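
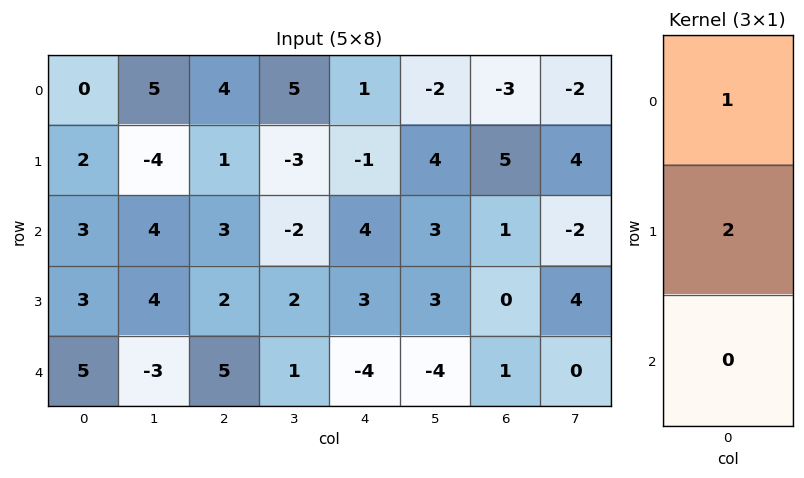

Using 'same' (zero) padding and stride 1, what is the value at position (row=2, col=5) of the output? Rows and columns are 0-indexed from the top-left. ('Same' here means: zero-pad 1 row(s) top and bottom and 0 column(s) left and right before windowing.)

The receptive field on the zero-padded input at this output position is [4 / 3 / 3]. Elementwise product with the kernel and sum: 4·1 + 3·2.

10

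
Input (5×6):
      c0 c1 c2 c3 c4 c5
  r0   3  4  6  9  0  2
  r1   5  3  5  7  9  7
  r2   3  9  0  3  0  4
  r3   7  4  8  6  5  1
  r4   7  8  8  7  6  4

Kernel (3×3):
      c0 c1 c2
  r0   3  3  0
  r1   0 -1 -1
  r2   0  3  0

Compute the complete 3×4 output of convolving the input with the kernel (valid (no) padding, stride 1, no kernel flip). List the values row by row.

40 18 38 11
27 45 51 59
48 37 19 21

Output[0,0]: The receptive field on the input at this output position is [3 4 6 / 5 3 5 / 3 9 0]. Elementwise product with the kernel and sum: 3·3 + 4·3 + 3·-1 + 5·-1 + 9·3.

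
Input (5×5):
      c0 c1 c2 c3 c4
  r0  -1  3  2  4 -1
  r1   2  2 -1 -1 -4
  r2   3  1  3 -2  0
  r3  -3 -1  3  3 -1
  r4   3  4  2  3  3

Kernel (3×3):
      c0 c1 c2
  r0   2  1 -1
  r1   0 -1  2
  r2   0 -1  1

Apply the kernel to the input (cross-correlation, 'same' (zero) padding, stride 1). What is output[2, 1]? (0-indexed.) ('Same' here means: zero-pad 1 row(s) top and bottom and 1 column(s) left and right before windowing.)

The receptive field on the zero-padded input at this output position is [2 2 -1 / 3 1 3 / -3 -1 3]. Elementwise product with the kernel and sum: 2·2 + 2·1 + -1·-1 + 1·-1 + 3·2 + -1·-1 + 3·1.

16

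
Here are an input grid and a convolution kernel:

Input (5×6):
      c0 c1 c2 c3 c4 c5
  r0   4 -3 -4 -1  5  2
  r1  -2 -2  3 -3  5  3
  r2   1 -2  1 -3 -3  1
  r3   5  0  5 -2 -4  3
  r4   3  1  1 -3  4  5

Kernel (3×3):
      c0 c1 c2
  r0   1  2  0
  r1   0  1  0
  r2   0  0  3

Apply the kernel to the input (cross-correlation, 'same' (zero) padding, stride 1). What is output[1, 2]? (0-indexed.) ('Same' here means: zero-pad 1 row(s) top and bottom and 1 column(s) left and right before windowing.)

-17

The receptive field on the zero-padded input at this output position is [-3 -4 -1 / -2 3 -3 / -2 1 -3]. Elementwise product with the kernel and sum: -3·1 + -4·2 + 3·1 + -3·3.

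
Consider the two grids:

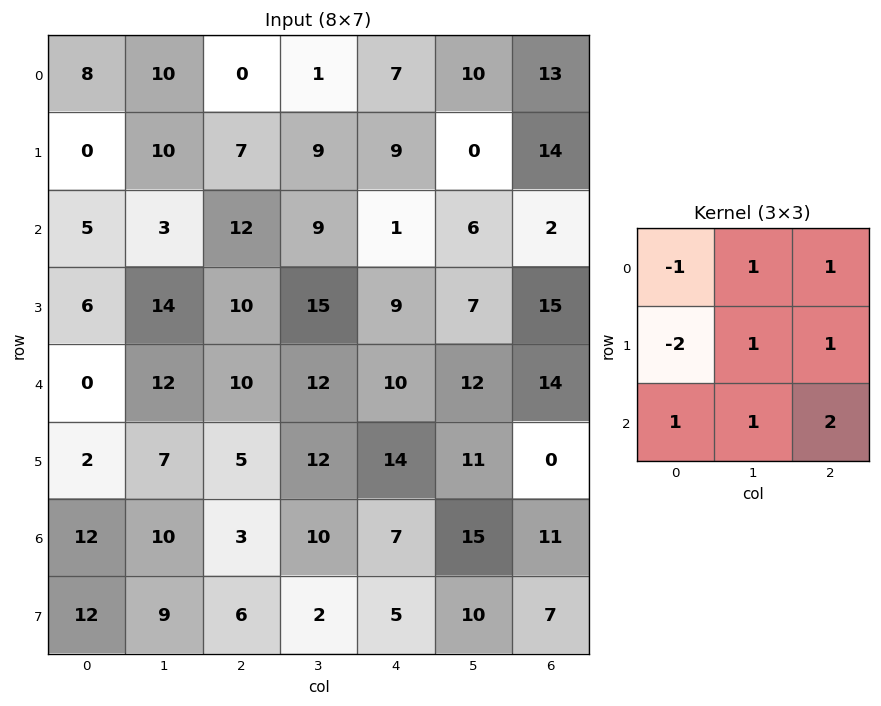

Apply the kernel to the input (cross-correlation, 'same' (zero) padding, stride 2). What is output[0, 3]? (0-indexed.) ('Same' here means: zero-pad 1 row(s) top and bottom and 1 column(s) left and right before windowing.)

The receptive field on the zero-padded input at this output position is [0 0 0 / 10 13 0 / 0 14 0]. Elementwise product with the kernel and sum: 0·-1 + 0·1 + 0·1 + 10·-2 + 13·1 + 0·1 + 0·1 + 14·1 + 0·2.

7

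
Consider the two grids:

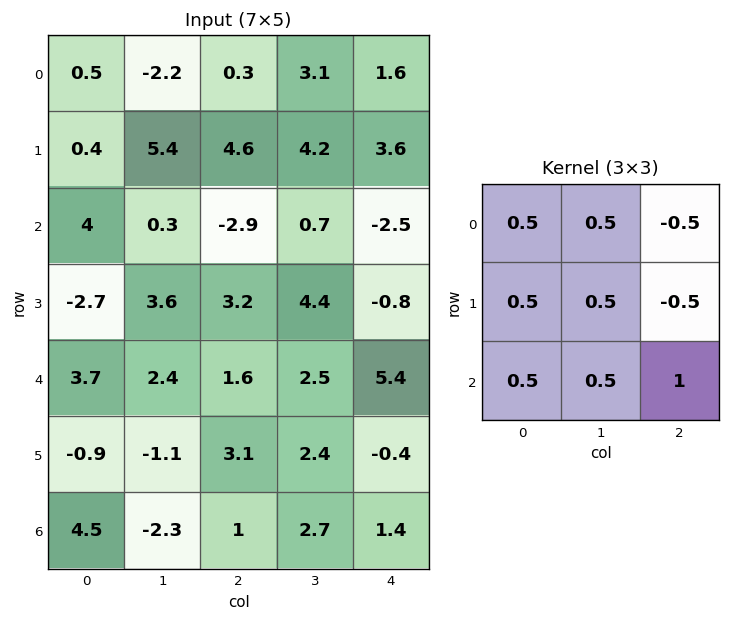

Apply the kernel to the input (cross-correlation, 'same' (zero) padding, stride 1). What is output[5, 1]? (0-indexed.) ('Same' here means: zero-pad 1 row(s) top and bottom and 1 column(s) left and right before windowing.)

The receptive field on the zero-padded input at this output position is [3.7 2.4 1.6 / -0.9 -1.1 3.1 / 4.5 -2.3 1]. Elementwise product with the kernel and sum: 3.7·0.5 + 2.4·0.5 + 1.6·-0.5 + -0.9·0.5 + -1.1·0.5 + 3.1·-0.5 + 4.5·0.5 + -2.3·0.5 + 1·1.

1.8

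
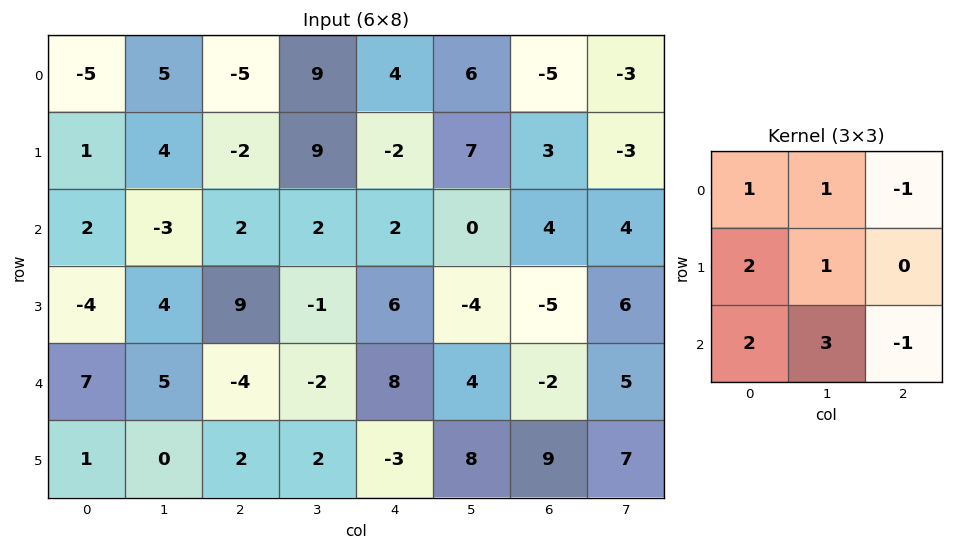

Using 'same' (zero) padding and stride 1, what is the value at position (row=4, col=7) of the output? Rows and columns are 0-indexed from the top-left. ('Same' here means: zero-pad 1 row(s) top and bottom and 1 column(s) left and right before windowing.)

The receptive field on the zero-padded input at this output position is [-5 6 0 / -2 5 0 / 9 7 0]. Elementwise product with the kernel and sum: -5·1 + 6·1 + 0·-1 + -2·2 + 5·1 + 9·2 + 7·3 + 0·-1.

41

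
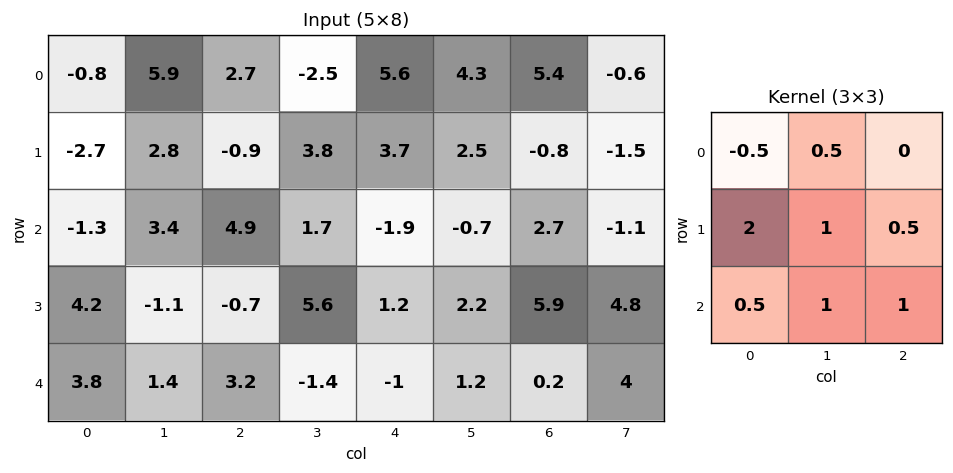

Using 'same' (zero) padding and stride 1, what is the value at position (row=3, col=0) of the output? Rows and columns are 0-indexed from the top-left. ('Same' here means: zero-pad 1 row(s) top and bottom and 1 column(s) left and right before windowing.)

8.2

The receptive field on the zero-padded input at this output position is [0 -1.3 3.4 / 0 4.2 -1.1 / 0 3.8 1.4]. Elementwise product with the kernel and sum: 0·-0.5 + -1.3·0.5 + 0·2 + 4.2·1 + -1.1·0.5 + 0·0.5 + 3.8·1 + 1.4·1.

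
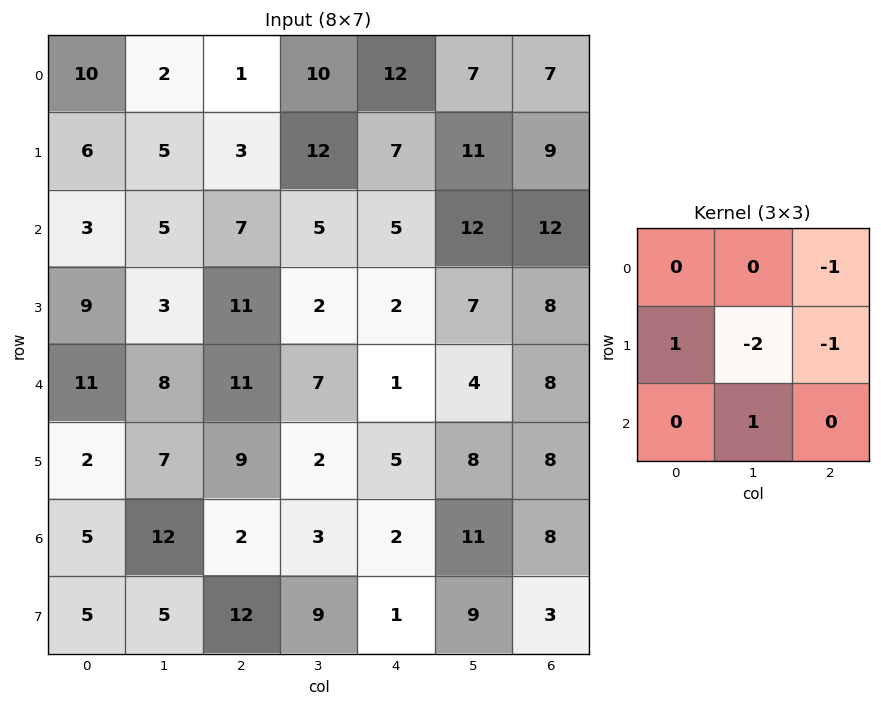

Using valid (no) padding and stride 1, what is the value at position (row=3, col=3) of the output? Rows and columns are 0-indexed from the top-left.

The receptive field on the input at this output position is [2 2 7 / 7 1 4 / 2 5 8]. Elementwise product with the kernel and sum: 7·-1 + 7·1 + 1·-2 + 4·-1 + 5·1.

-1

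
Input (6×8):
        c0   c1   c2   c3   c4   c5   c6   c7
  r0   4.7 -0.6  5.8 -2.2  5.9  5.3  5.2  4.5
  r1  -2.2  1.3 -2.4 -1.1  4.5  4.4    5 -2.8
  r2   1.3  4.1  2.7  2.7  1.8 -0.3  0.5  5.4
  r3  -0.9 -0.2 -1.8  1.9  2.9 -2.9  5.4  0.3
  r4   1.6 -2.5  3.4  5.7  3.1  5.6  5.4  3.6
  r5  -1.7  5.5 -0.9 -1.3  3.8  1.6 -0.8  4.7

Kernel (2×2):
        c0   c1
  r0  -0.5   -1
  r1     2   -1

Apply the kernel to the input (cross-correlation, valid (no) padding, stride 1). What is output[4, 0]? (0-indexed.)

The receptive field on the input at this output position is [1.6 -2.5 / -1.7 5.5]. Elementwise product with the kernel and sum: 1.6·-0.5 + -2.5·-1 + -1.7·2 + 5.5·-1.

-7.2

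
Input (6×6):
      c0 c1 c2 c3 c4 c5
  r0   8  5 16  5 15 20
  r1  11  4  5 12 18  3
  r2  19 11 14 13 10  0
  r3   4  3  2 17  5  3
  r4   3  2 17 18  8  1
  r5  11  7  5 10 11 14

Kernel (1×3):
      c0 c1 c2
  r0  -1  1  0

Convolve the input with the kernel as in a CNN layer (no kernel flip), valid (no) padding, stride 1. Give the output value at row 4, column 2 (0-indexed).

The receptive field on the input at this output position is [17 18 8]. Elementwise product with the kernel and sum: 17·-1 + 18·1.

1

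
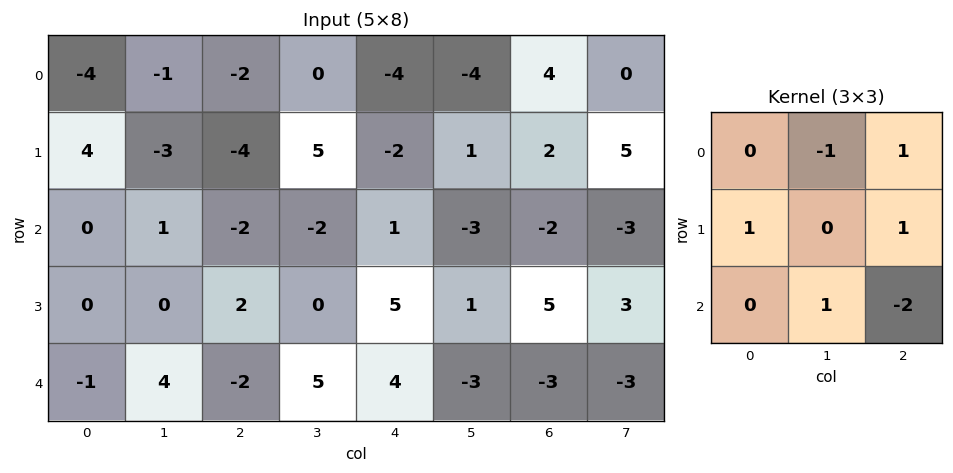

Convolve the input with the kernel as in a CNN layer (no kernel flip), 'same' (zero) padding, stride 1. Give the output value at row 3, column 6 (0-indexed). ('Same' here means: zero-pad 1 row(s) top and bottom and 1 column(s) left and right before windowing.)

The receptive field on the zero-padded input at this output position is [-3 -2 -3 / 1 5 3 / -3 -3 -3]. Elementwise product with the kernel and sum: -2·-1 + -3·1 + 1·1 + 3·1 + -3·1 + -3·-2.

6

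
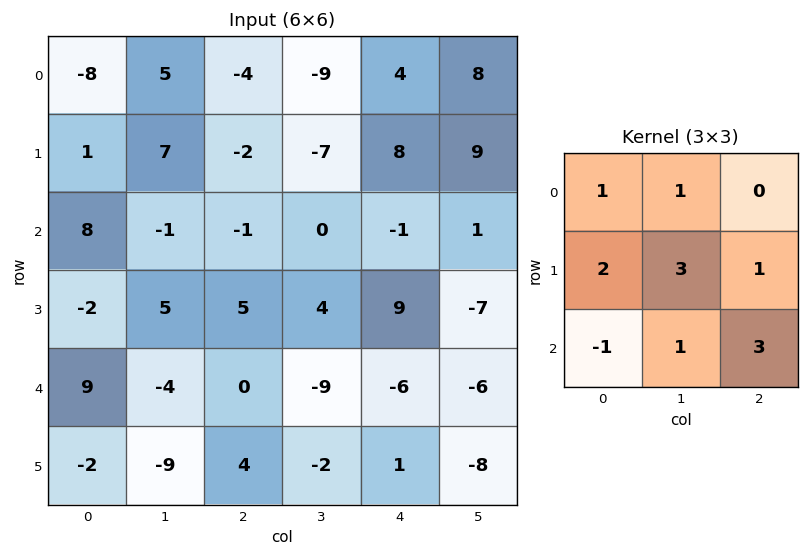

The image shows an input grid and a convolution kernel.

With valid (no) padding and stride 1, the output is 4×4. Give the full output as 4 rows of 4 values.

Output[0,0]: The receptive field on the input at this output position is [-8 5 -4 / 1 7 -2 / 8 -1 -1]. Elementwise product with the kernel and sum: -8·1 + 5·1 + 1·2 + 7·3 + -2·1 + 8·-1 + -1·1 + -1·3.

6 2 -32 16
42 12 14 -17
10 4 3 12
14 0 -27 -50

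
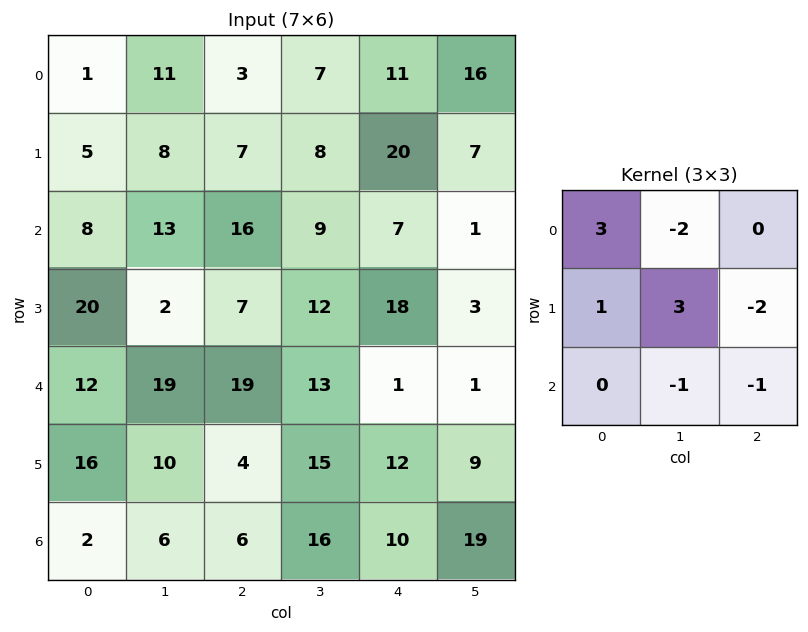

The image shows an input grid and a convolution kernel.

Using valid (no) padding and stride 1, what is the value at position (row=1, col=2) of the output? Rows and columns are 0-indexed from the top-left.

The receptive field on the input at this output position is [7 8 20 / 16 9 7 / 7 12 18]. Elementwise product with the kernel and sum: 7·3 + 8·-2 + 16·1 + 9·3 + 7·-2 + 12·-1 + 18·-1.

4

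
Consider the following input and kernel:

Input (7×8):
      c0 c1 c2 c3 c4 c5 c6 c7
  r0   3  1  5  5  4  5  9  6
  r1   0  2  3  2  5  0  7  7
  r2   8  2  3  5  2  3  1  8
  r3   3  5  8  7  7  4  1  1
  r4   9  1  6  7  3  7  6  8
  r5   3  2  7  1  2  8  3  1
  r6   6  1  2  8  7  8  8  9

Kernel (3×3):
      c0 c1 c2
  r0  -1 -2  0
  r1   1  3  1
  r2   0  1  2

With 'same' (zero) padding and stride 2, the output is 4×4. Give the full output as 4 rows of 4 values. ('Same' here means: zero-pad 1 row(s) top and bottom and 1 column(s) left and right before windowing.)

Output[0,0]: The receptive field on the zero-padded input at this output position is [0 0 0 / 0 3 1 / 0 0 2]. Elementwise product with the kernel and sum: 0·-1 + 0·-2 + 0·1 + 3·3 + 1·1 + 0·1 + 2·2.

14 28 27 59
39 30 17 3
29 14 20 32
13 -1 32 27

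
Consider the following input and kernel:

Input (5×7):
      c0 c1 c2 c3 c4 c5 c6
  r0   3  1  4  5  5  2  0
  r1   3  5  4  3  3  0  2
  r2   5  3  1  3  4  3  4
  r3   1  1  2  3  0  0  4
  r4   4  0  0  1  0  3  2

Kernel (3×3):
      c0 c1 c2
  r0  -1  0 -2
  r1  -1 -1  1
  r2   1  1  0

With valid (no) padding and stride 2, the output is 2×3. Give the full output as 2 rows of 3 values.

-7 -14 1
-3 -13 -5

Output[0,0]: The receptive field on the input at this output position is [3 1 4 / 3 5 4 / 5 3 1]. Elementwise product with the kernel and sum: 3·-1 + 4·-2 + 3·-1 + 5·-1 + 4·1 + 5·1 + 3·1.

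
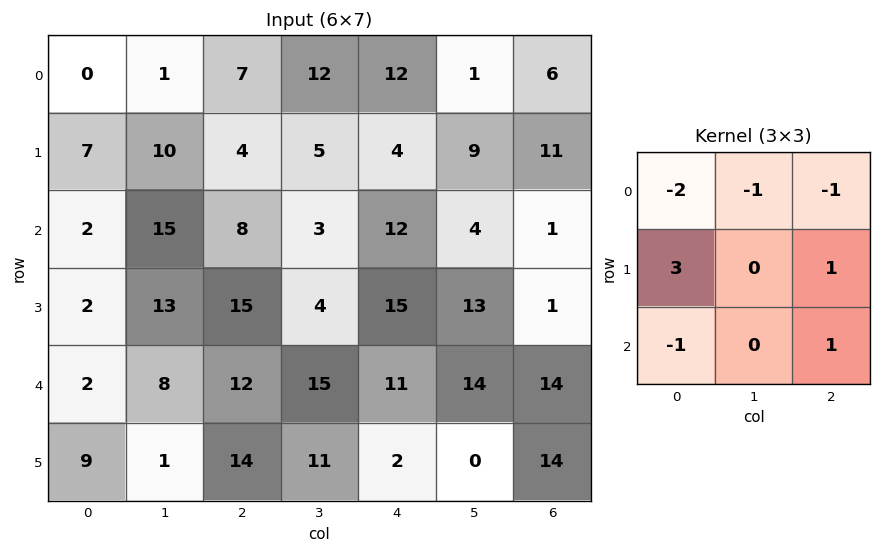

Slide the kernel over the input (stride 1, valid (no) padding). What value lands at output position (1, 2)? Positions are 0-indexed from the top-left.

19

The receptive field on the input at this output position is [4 5 4 / 8 3 12 / 15 4 15]. Elementwise product with the kernel and sum: 4·-2 + 5·-1 + 4·-1 + 8·3 + 12·1 + 15·-1 + 15·1.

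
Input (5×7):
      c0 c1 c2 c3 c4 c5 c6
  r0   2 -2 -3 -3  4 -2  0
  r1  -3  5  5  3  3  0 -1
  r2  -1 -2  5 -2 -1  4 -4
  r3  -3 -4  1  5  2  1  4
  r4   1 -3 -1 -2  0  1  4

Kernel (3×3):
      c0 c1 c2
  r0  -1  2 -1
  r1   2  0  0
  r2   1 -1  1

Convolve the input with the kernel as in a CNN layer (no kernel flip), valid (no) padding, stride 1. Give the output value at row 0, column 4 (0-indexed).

The receptive field on the input at this output position is [4 -2 0 / 3 0 -1 / -1 4 -4]. Elementwise product with the kernel and sum: 4·-1 + -2·2 + 0·-1 + 3·2 + -1·1 + 4·-1 + -4·1.

-11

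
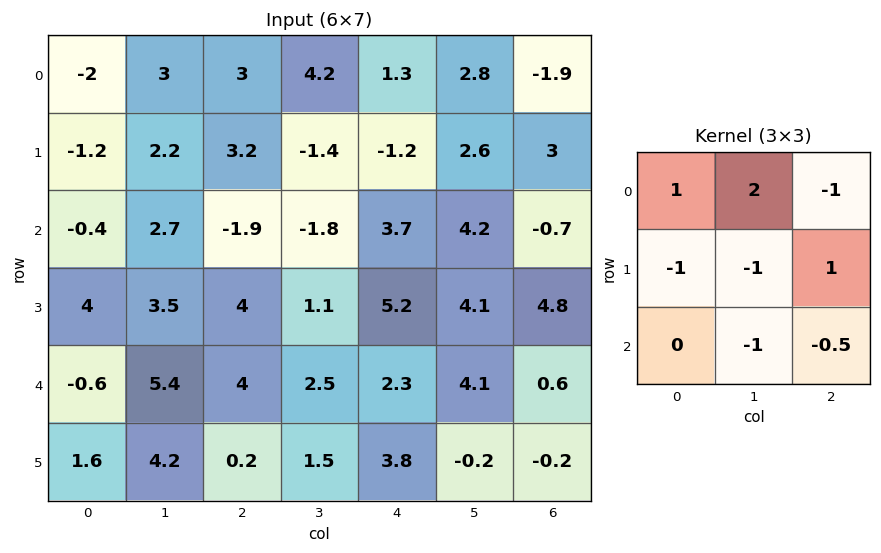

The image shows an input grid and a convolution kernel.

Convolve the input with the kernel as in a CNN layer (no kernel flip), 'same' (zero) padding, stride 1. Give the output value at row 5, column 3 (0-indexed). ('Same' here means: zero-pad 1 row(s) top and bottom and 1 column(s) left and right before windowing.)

8.8

The receptive field on the zero-padded input at this output position is [4 2.5 2.3 / 0.2 1.5 3.8 / 0 0 0]. Elementwise product with the kernel and sum: 4·1 + 2.5·2 + 2.3·-1 + 0.2·-1 + 1.5·-1 + 3.8·1 + 0·-1 + 0·-0.5.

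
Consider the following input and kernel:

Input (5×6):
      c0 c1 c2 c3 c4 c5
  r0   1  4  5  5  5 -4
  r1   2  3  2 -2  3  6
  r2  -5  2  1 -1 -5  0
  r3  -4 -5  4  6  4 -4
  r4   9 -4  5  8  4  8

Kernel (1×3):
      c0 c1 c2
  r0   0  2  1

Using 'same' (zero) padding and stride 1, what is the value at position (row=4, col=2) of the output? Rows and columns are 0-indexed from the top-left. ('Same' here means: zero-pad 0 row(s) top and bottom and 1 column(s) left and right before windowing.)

18

The receptive field on the zero-padded input at this output position is [-4 5 8]. Elementwise product with the kernel and sum: 5·2 + 8·1.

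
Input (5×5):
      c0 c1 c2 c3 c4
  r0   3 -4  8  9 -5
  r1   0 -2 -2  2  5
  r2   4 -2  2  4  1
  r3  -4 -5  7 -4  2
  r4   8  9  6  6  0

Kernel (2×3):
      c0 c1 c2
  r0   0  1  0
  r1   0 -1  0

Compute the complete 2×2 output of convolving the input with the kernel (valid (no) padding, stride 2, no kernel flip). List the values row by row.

-2 7
3 8

Output[0,0]: The receptive field on the input at this output position is [3 -4 8 / 0 -2 -2]. Elementwise product with the kernel and sum: -4·1 + -2·-1.
Output[0,1]: The receptive field on the input at this output position is [8 9 -5 / -2 2 5]. Elementwise product with the kernel and sum: 9·1 + 2·-1.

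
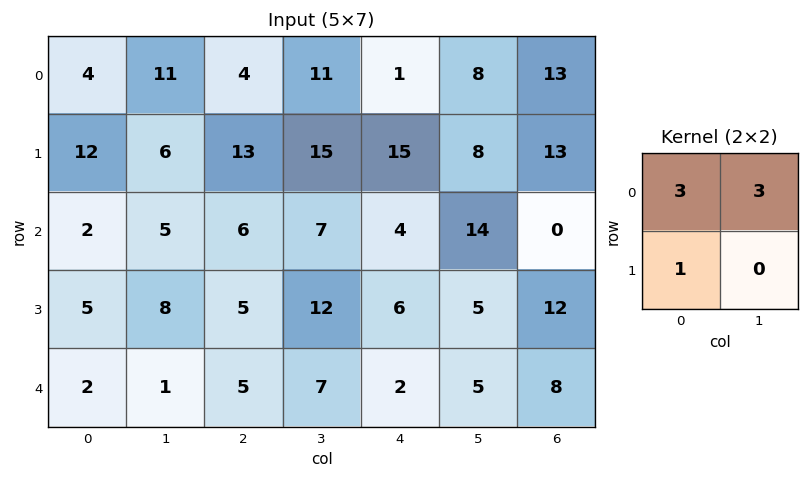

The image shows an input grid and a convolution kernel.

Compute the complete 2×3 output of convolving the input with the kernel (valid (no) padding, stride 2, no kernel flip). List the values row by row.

57 58 42
26 44 60

Output[0,0]: The receptive field on the input at this output position is [4 11 / 12 6]. Elementwise product with the kernel and sum: 4·3 + 11·3 + 12·1.
Output[0,1]: The receptive field on the input at this output position is [4 11 / 13 15]. Elementwise product with the kernel and sum: 4·3 + 11·3 + 13·1.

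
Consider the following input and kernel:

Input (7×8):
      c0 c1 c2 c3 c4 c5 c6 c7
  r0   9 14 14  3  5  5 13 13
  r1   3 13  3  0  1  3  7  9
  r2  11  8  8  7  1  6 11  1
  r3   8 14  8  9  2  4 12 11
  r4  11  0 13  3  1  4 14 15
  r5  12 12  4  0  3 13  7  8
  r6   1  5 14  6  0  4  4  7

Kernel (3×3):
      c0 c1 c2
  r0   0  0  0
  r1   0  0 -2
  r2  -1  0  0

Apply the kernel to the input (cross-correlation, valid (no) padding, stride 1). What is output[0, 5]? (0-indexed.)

-24

The receptive field on the input at this output position is [5 13 13 / 3 7 9 / 6 11 1]. Elementwise product with the kernel and sum: 9·-2 + 6·-1.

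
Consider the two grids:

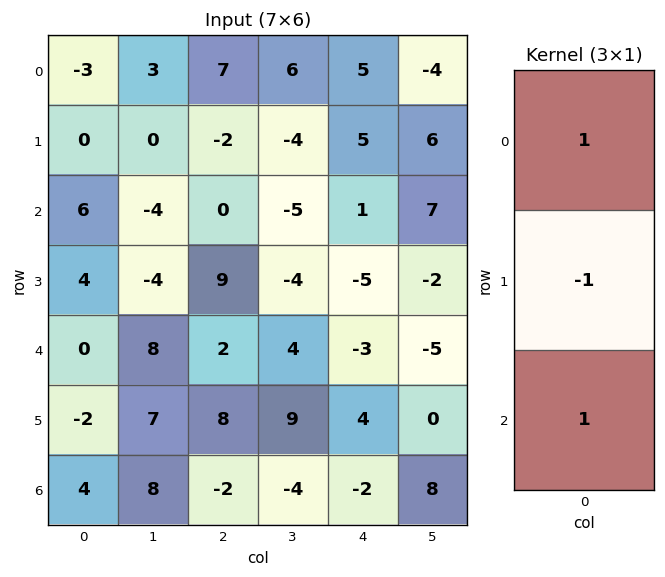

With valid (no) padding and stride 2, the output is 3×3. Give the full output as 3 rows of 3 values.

Output[0,0]: The receptive field on the input at this output position is [-3 / 0 / 6]. Elementwise product with the kernel and sum: -3·1 + 0·-1 + 6·1.
Output[0,1]: The receptive field on the input at this output position is [7 / -2 / 0]. Elementwise product with the kernel and sum: 7·1 + -2·-1 + 0·1.

3 9 1
2 -7 3
6 -8 -9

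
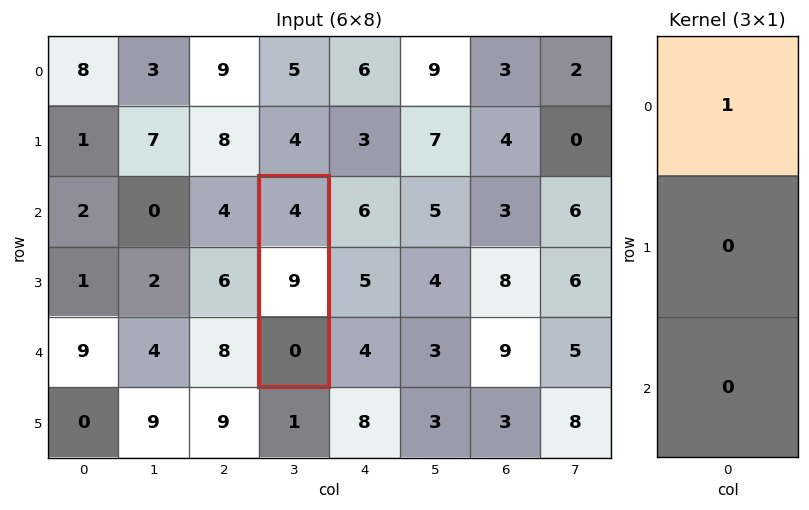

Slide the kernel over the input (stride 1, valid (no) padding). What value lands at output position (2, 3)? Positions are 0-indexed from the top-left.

The receptive field on the input at this output position is [4 / 9 / 0]. Elementwise product with the kernel and sum: 4·1.

4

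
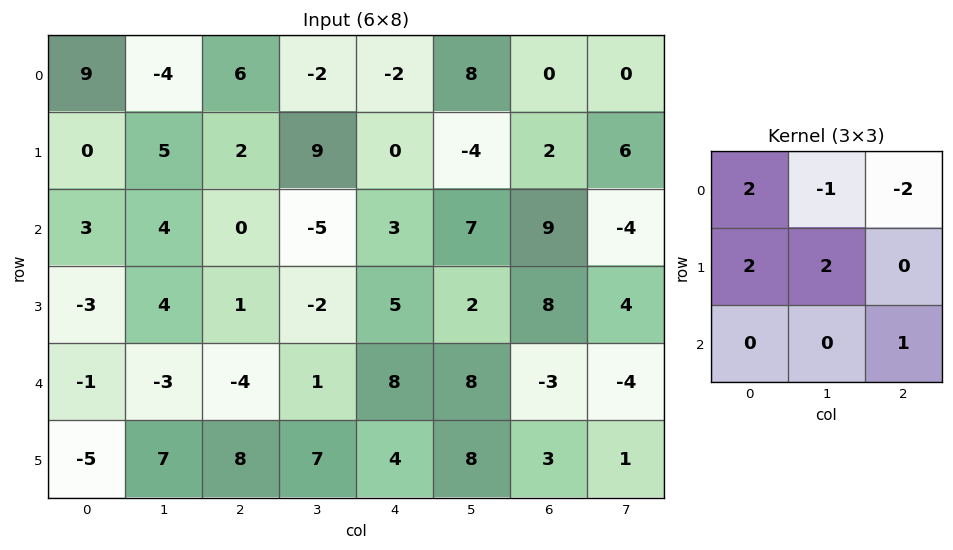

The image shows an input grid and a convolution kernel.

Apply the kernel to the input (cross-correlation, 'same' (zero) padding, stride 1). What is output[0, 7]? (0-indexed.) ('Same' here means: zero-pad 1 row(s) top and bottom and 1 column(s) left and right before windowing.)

The receptive field on the zero-padded input at this output position is [0 0 0 / 0 0 0 / 2 6 0]. Elementwise product with the kernel and sum: 0·2 + 0·-1 + 0·-2 + 0·2 + 0·2 + 0·1.

0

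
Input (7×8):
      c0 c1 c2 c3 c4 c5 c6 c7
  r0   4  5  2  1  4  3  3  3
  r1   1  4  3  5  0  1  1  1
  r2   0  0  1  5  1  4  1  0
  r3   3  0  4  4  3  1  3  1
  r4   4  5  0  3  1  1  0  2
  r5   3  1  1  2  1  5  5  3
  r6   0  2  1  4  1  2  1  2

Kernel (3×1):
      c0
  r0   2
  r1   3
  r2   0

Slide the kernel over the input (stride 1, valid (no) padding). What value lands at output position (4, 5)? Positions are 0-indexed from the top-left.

17

The receptive field on the input at this output position is [1 / 5 / 2]. Elementwise product with the kernel and sum: 1·2 + 5·3.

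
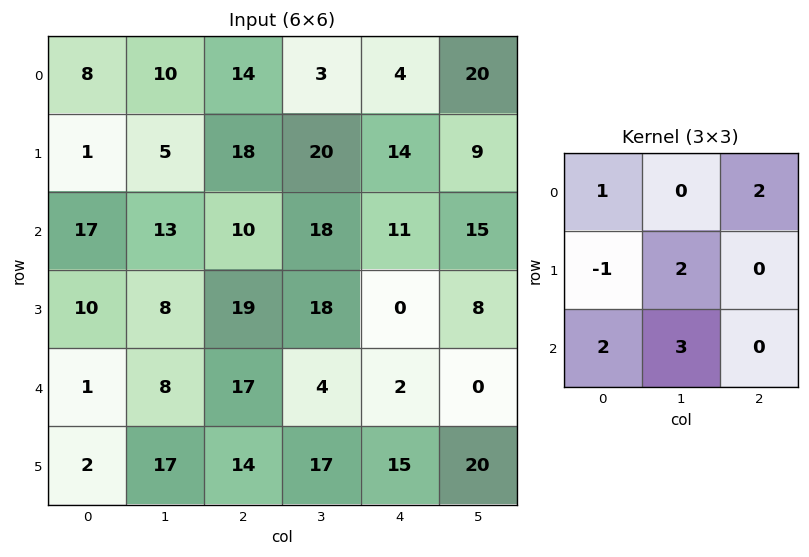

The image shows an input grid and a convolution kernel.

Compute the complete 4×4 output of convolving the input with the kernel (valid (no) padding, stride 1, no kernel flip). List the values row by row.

118 103 118 120
90 125 164 78
69 146 95 44
118 146 89 113

Output[0,0]: The receptive field on the input at this output position is [8 10 14 / 1 5 18 / 17 13 10]. Elementwise product with the kernel and sum: 8·1 + 14·2 + 1·-1 + 5·2 + 17·2 + 13·3.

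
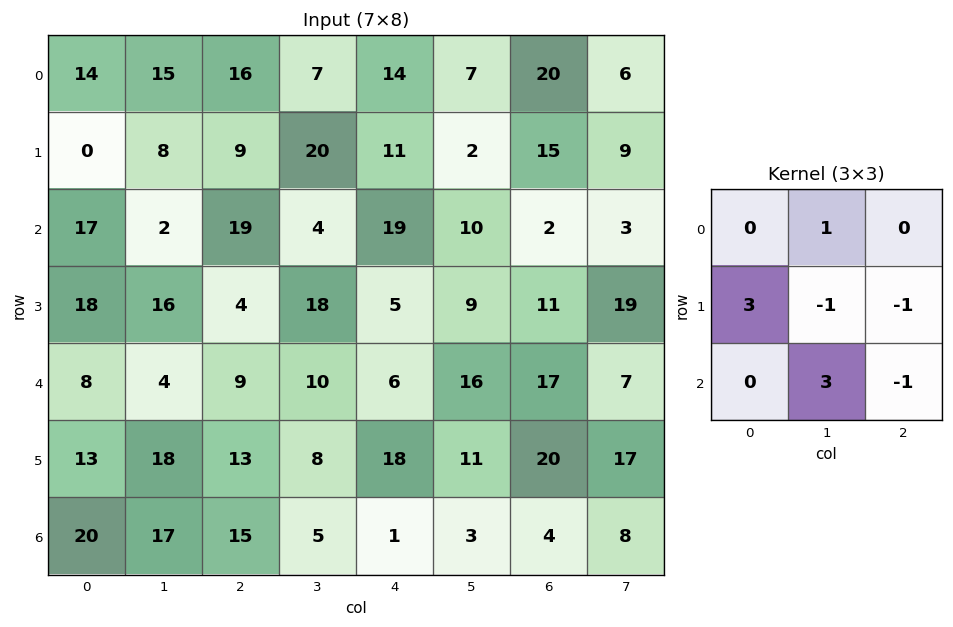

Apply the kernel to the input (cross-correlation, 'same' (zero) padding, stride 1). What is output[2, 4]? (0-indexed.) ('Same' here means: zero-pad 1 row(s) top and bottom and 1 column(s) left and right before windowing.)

0

The receptive field on the zero-padded input at this output position is [20 11 2 / 4 19 10 / 18 5 9]. Elementwise product with the kernel and sum: 11·1 + 4·3 + 19·-1 + 10·-1 + 5·3 + 9·-1.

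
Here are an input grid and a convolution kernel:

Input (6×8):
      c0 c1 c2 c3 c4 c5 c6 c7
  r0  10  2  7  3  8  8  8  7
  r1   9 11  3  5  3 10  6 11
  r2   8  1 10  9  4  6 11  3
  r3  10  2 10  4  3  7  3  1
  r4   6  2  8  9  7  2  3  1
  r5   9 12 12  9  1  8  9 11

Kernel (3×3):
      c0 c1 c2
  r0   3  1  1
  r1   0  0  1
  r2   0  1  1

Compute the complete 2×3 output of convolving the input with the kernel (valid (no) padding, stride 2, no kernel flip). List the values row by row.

53 48 63
55 62 37

Output[0,0]: The receptive field on the input at this output position is [10 2 7 / 9 11 3 / 8 1 10]. Elementwise product with the kernel and sum: 10·3 + 2·1 + 7·1 + 3·1 + 1·1 + 10·1.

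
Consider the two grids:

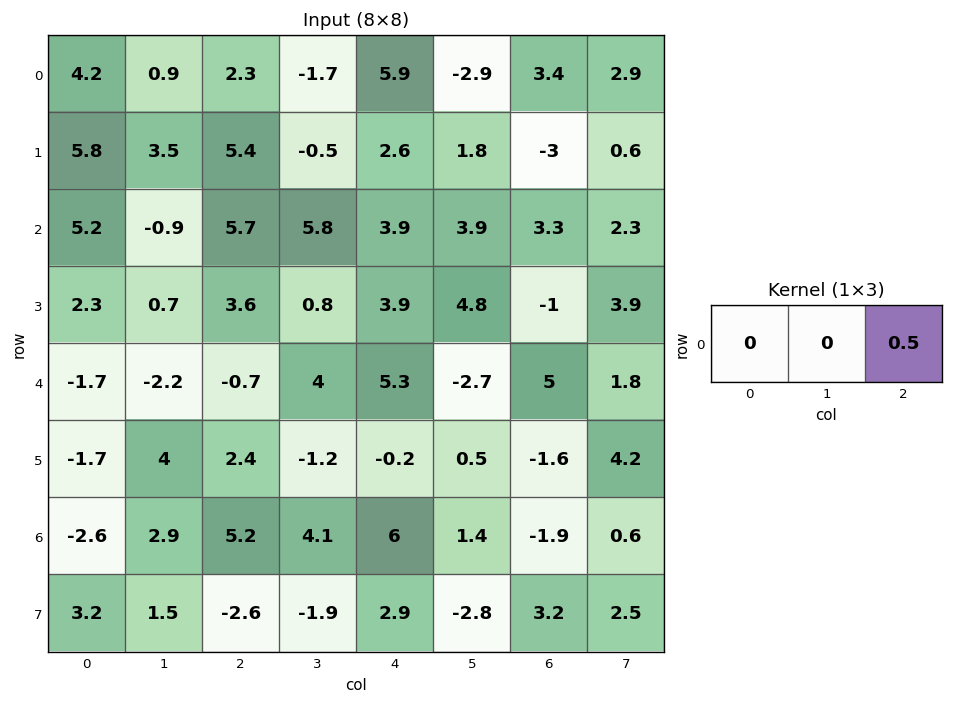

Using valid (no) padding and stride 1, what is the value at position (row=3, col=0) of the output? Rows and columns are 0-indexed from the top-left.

The receptive field on the input at this output position is [2.3 0.7 3.6]. Elementwise product with the kernel and sum: 3.6·0.5.

1.8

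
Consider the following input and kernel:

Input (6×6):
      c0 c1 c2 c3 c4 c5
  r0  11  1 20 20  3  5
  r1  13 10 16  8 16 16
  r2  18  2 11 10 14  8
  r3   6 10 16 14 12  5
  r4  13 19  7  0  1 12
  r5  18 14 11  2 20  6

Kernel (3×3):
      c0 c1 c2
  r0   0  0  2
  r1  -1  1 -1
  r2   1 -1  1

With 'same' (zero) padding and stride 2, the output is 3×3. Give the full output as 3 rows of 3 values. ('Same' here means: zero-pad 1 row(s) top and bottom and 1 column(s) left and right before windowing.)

Output[0,0]: The receptive field on the zero-padded input at this output position is [0 0 0 / 0 11 1 / 0 13 10]. Elementwise product with the kernel and sum: 0·2 + 0·-1 + 11·1 + 1·-1 + 0·1 + 13·-1 + 10·1.

7 1 -14
40 23 35
10 21 -13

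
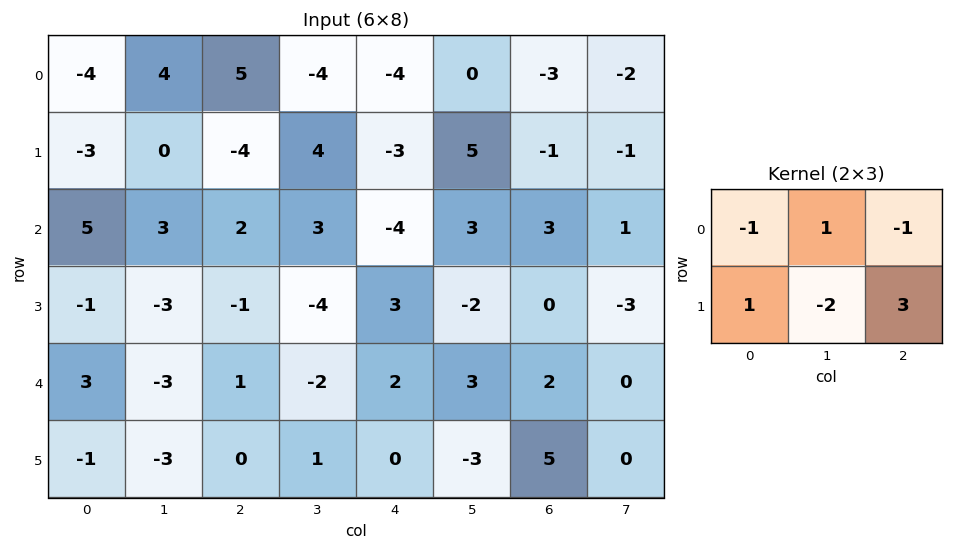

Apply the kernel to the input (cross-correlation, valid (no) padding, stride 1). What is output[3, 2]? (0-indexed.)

5

The receptive field on the input at this output position is [-1 -4 3 / 1 -2 2]. Elementwise product with the kernel and sum: -1·-1 + -4·1 + 3·-1 + 1·1 + -2·-2 + 2·3.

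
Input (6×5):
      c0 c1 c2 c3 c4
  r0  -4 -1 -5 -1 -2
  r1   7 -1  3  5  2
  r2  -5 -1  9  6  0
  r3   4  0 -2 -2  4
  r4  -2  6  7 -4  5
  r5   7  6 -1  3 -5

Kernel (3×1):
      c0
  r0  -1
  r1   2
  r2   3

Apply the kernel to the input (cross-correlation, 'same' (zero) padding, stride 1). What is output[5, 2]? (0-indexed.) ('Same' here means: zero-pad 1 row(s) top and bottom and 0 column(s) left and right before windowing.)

-9

The receptive field on the zero-padded input at this output position is [7 / -1 / 0]. Elementwise product with the kernel and sum: 7·-1 + -1·2 + 0·3.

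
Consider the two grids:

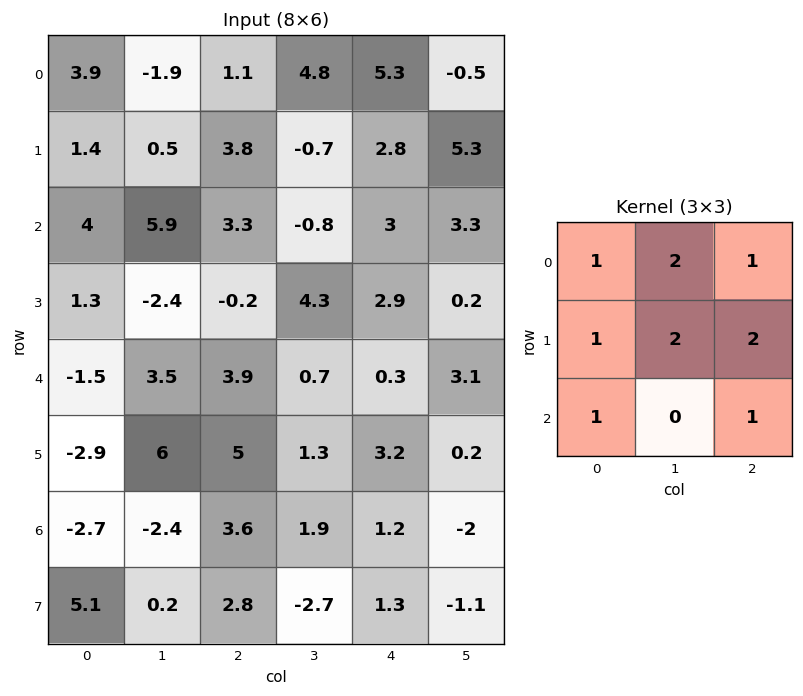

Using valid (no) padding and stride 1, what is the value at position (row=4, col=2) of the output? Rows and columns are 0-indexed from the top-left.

The receptive field on the input at this output position is [3.9 0.7 0.3 / 5 1.3 3.2 / 3.6 1.9 1.2]. Elementwise product with the kernel and sum: 3.9·1 + 0.7·2 + 0.3·1 + 5·1 + 1.3·2 + 3.2·2 + 3.6·1 + 1.2·1.

24.4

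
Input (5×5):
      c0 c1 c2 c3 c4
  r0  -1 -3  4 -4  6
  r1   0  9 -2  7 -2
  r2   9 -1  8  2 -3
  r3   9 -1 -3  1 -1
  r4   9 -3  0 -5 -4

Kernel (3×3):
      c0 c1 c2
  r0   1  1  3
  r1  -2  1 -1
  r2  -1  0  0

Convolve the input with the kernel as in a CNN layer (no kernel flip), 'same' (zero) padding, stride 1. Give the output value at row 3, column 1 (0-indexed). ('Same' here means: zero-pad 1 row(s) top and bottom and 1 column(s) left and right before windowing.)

7

The receptive field on the zero-padded input at this output position is [9 -1 8 / 9 -1 -3 / 9 -3 0]. Elementwise product with the kernel and sum: 9·1 + -1·1 + 8·3 + 9·-2 + -1·1 + -3·-1 + 9·-1.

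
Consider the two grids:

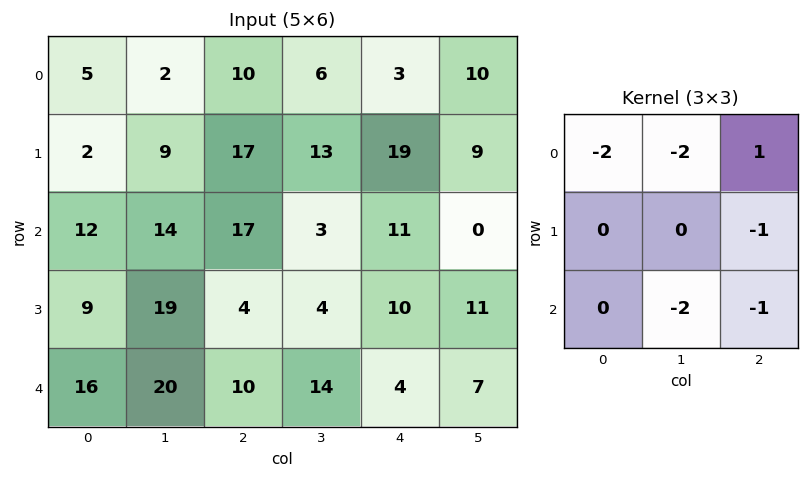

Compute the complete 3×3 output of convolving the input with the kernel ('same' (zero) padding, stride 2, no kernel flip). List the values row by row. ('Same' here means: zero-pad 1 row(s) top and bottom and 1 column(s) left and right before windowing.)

Output[0,0]: The receptive field on the zero-padded input at this output position is [0 0 0 / 0 5 2 / 0 2 9]. Elementwise product with the kernel and sum: 0·-2 + 0·-2 + 0·1 + 2·-1 + 2·-2 + 9·-1.
Output[0,1]: The receptive field on the zero-padded input at this output position is [0 0 0 / 2 10 6 / 9 17 13]. Elementwise product with the kernel and sum: 0·-2 + 0·-2 + 0·1 + 6·-1 + 17·-2 + 13·-1.

-15 -53 -57
-46 -54 -86
-19 -56 -24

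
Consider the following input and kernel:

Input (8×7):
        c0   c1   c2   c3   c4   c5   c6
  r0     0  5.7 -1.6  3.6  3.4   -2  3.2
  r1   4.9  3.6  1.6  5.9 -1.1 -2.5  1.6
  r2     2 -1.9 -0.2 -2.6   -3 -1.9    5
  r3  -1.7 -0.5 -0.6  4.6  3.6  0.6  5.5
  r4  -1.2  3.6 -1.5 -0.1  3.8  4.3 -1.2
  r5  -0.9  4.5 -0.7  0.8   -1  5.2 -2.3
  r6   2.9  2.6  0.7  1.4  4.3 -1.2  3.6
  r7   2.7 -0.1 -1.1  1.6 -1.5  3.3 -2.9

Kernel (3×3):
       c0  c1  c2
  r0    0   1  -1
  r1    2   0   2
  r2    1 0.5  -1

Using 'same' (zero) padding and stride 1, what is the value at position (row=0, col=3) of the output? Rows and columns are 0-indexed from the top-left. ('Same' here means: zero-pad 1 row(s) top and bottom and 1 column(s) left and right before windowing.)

9.25

The receptive field on the zero-padded input at this output position is [0 0 0 / -1.6 3.6 3.4 / 1.6 5.9 -1.1]. Elementwise product with the kernel and sum: 0·1 + 0·-1 + -1.6·2 + 3.4·2 + 1.6·1 + 5.9·0.5 + -1.1·-1.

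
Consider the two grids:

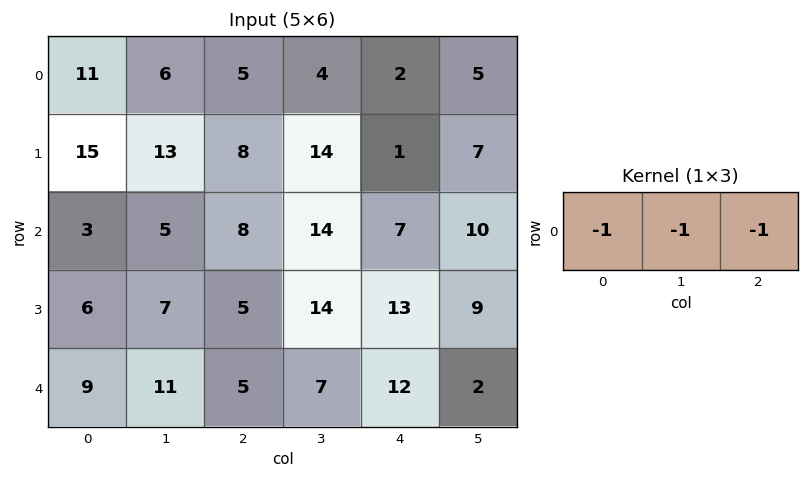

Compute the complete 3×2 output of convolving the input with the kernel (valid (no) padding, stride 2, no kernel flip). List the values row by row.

Output[0,0]: The receptive field on the input at this output position is [11 6 5]. Elementwise product with the kernel and sum: 11·-1 + 6·-1 + 5·-1.

-22 -11
-16 -29
-25 -24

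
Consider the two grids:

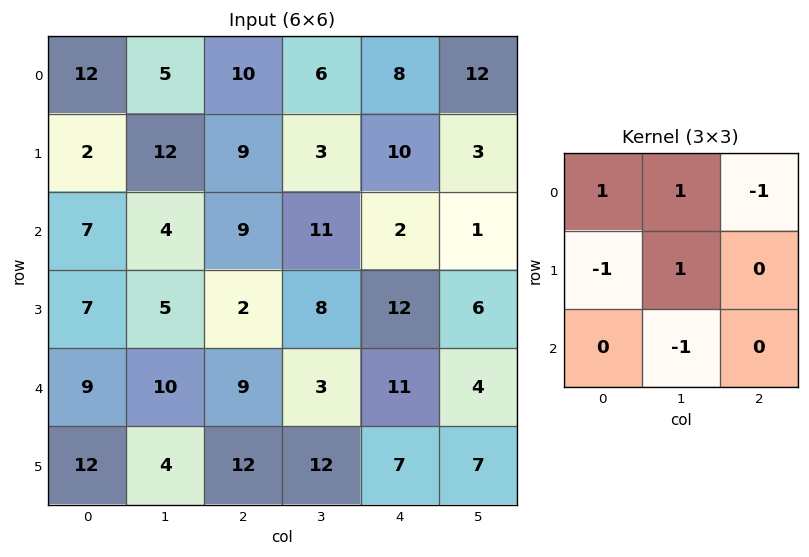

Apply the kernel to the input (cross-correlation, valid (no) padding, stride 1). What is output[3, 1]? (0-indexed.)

-14

The receptive field on the input at this output position is [5 2 8 / 10 9 3 / 4 12 12]. Elementwise product with the kernel and sum: 5·1 + 2·1 + 8·-1 + 10·-1 + 9·1 + 12·-1.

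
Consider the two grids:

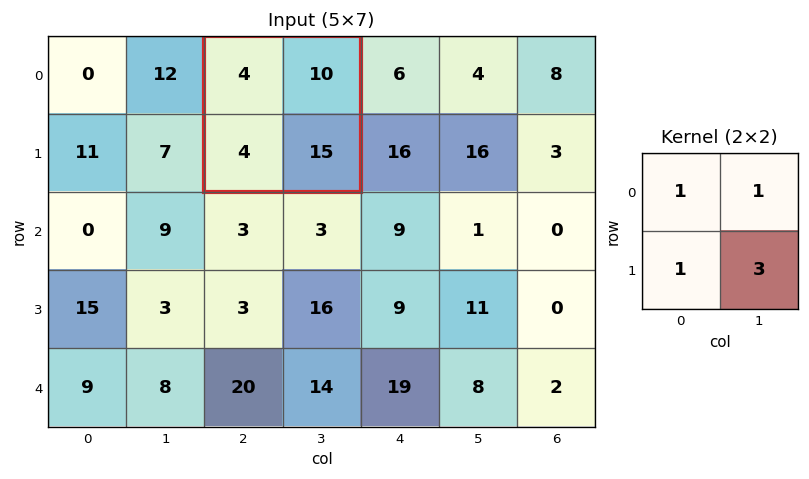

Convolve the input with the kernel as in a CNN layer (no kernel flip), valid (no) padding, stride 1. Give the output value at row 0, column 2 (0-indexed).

63

The receptive field on the input at this output position is [4 10 / 4 15]. Elementwise product with the kernel and sum: 4·1 + 10·1 + 4·1 + 15·3.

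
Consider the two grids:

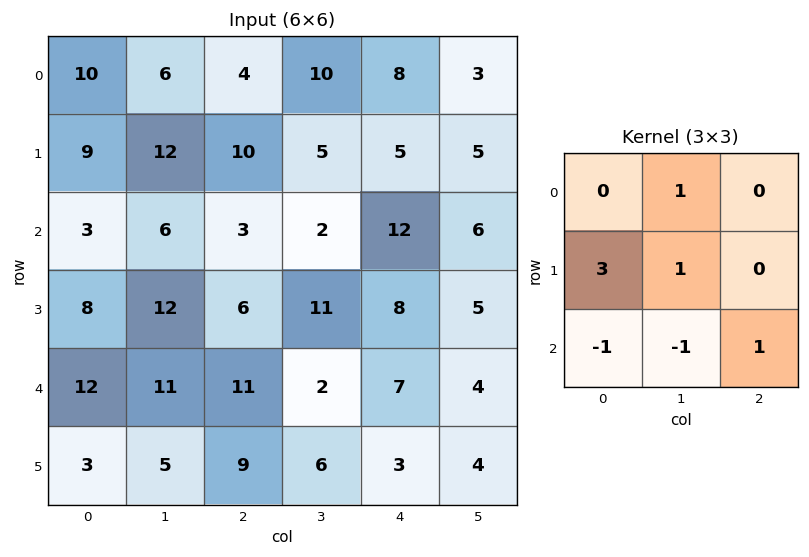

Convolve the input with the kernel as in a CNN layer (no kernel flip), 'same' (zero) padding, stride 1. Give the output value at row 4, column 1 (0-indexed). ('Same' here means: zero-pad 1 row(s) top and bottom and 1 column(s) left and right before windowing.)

The receptive field on the zero-padded input at this output position is [8 12 6 / 12 11 11 / 3 5 9]. Elementwise product with the kernel and sum: 12·1 + 12·3 + 11·1 + 3·-1 + 5·-1 + 9·1.

60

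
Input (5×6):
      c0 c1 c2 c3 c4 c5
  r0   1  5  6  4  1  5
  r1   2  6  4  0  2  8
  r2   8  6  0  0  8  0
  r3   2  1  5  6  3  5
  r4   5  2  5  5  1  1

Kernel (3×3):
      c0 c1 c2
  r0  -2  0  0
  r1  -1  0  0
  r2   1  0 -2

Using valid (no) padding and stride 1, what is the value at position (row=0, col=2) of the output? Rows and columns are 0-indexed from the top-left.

The receptive field on the input at this output position is [6 4 1 / 4 0 2 / 0 0 8]. Elementwise product with the kernel and sum: 6·-2 + 4·-1 + 0·1 + 8·-2.

-32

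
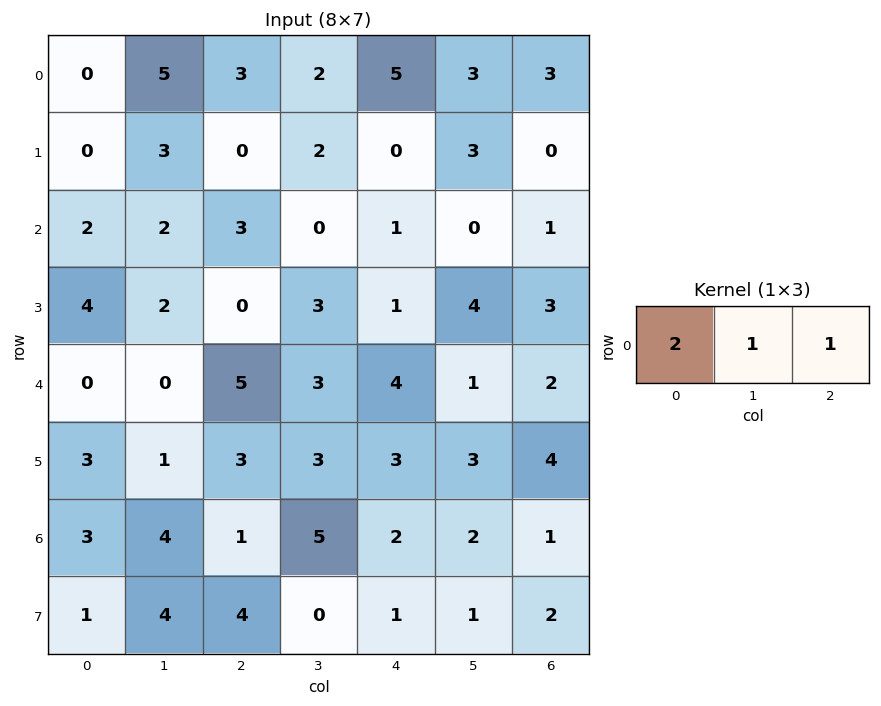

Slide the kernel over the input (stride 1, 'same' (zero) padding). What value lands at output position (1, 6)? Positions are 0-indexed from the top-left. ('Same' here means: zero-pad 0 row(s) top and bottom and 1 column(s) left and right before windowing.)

The receptive field on the zero-padded input at this output position is [3 0 0]. Elementwise product with the kernel and sum: 3·2 + 0·1 + 0·1.

6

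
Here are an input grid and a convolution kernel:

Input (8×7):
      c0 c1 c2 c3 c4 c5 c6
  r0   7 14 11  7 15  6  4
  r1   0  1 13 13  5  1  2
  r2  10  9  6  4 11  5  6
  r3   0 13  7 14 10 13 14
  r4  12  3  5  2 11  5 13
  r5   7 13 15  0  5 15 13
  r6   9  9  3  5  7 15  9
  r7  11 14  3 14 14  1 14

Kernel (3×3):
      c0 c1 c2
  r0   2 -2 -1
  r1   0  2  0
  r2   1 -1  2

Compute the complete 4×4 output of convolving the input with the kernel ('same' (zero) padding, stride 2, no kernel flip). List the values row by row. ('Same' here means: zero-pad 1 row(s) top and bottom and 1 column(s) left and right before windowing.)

Output[0,0]: The receptive field on the zero-padded input at this output position is [0 0 0 / 0 7 14 / 0 0 1]. Elementwise product with the kernel and sum: 0·2 + 0·-2 + 0·-1 + 7·2 + 0·1 + 0·-1 + 1·2.

16 36 40 7
45 9 67 9
30 6 42 26
8 41 -9 9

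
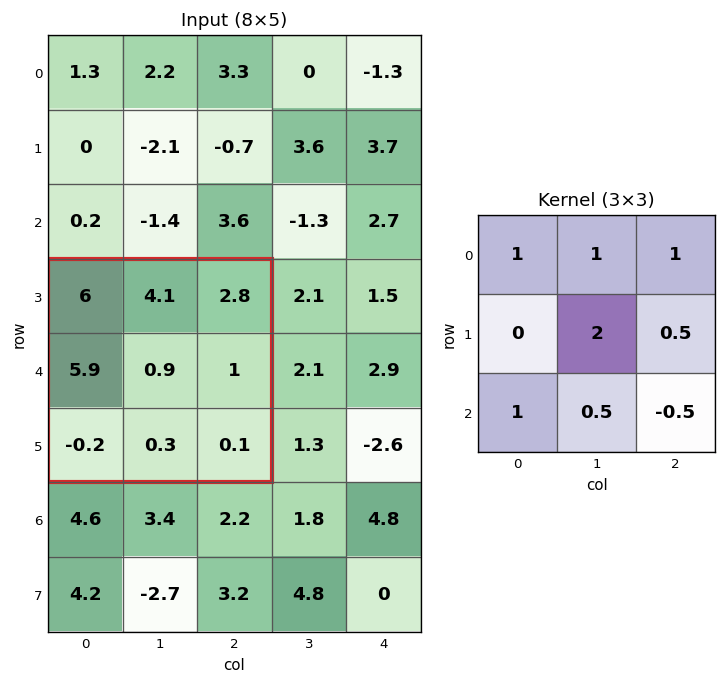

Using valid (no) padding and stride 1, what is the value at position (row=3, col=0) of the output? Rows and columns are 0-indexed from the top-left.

The receptive field on the input at this output position is [6 4.1 2.8 / 5.9 0.9 1 / -0.2 0.3 0.1]. Elementwise product with the kernel and sum: 6·1 + 4.1·1 + 2.8·1 + 0.9·2 + 1·0.5 + -0.2·1 + 0.3·0.5 + 0.1·-0.5.

15.1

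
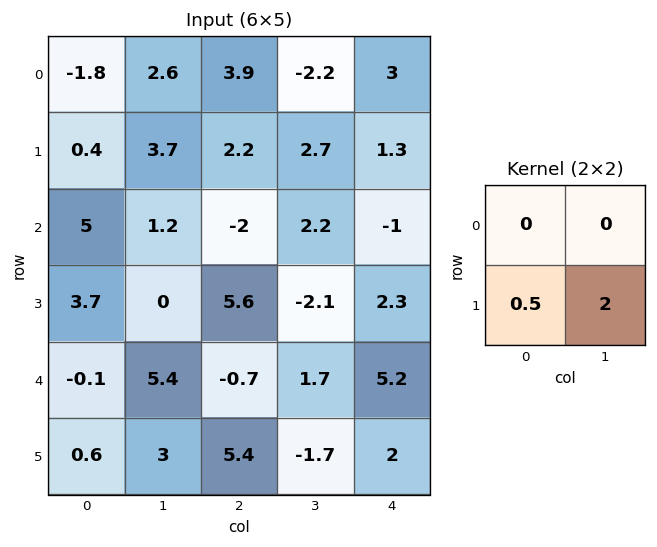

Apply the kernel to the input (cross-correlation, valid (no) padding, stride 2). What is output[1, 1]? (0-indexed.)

-1.4

The receptive field on the input at this output position is [-2 2.2 / 5.6 -2.1]. Elementwise product with the kernel and sum: 5.6·0.5 + -2.1·2.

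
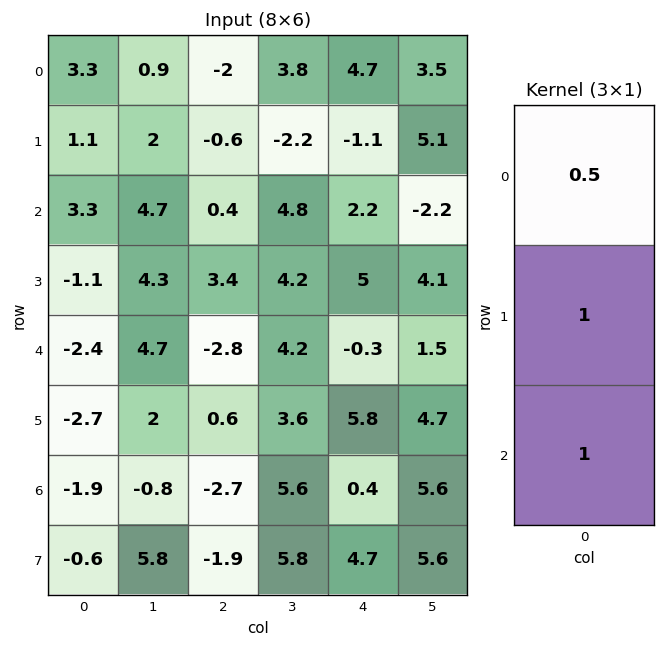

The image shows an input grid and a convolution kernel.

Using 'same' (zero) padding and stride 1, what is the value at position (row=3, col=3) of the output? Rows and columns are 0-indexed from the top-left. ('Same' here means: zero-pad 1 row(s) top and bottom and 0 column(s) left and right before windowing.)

The receptive field on the zero-padded input at this output position is [4.8 / 4.2 / 4.2]. Elementwise product with the kernel and sum: 4.8·0.5 + 4.2·1 + 4.2·1.

10.8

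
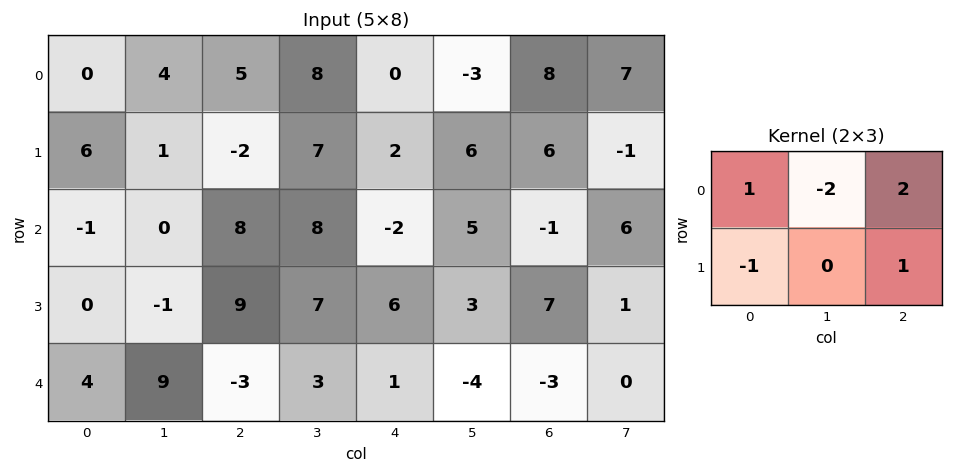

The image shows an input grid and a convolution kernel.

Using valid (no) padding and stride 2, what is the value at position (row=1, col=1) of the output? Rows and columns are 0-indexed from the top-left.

The receptive field on the input at this output position is [8 8 -2 / 9 7 6]. Elementwise product with the kernel and sum: 8·1 + 8·-2 + -2·2 + 9·-1 + 6·1.

-15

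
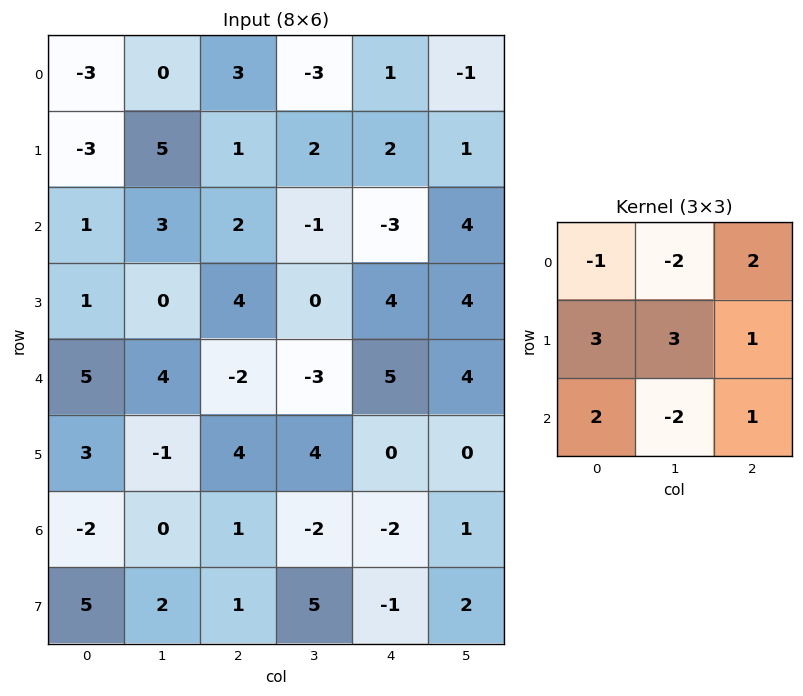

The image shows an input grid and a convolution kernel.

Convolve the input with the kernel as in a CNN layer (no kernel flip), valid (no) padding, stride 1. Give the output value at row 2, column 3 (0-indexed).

The receptive field on the input at this output position is [-1 -3 4 / 0 4 4 / -3 5 4]. Elementwise product with the kernel and sum: -1·-1 + -3·-2 + 4·2 + 0·3 + 4·3 + 4·1 + -3·2 + 5·-2 + 4·1.

19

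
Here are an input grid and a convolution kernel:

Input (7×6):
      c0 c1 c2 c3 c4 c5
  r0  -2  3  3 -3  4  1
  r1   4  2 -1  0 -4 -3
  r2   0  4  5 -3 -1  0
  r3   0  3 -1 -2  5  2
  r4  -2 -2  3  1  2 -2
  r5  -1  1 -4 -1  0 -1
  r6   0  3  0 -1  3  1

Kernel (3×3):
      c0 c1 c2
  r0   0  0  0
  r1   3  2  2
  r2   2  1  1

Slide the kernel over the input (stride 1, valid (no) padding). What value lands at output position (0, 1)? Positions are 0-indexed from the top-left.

14

The receptive field on the input at this output position is [3 3 -3 / 2 -1 0 / 4 5 -3]. Elementwise product with the kernel and sum: 2·3 + -1·2 + 0·2 + 4·2 + 5·1 + -3·1.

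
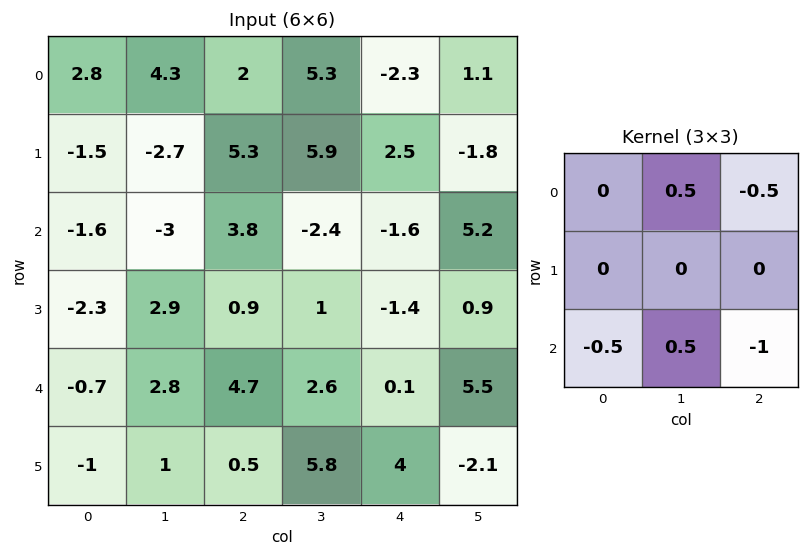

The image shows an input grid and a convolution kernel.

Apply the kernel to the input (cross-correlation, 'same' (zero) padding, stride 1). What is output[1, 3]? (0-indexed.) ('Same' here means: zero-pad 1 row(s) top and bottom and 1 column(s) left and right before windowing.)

2.3

The receptive field on the zero-padded input at this output position is [2 5.3 -2.3 / 5.3 5.9 2.5 / 3.8 -2.4 -1.6]. Elementwise product with the kernel and sum: 5.3·0.5 + -2.3·-0.5 + 3.8·-0.5 + -2.4·0.5 + -1.6·-1.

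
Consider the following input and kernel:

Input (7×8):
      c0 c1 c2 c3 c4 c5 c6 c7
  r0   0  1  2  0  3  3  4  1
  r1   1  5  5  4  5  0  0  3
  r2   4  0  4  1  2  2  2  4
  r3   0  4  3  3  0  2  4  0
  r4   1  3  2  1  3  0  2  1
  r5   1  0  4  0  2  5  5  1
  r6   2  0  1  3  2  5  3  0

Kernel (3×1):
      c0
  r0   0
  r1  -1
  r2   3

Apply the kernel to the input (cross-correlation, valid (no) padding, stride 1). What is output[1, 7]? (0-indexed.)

The receptive field on the input at this output position is [3 / 4 / 0]. Elementwise product with the kernel and sum: 4·-1 + 0·3.

-4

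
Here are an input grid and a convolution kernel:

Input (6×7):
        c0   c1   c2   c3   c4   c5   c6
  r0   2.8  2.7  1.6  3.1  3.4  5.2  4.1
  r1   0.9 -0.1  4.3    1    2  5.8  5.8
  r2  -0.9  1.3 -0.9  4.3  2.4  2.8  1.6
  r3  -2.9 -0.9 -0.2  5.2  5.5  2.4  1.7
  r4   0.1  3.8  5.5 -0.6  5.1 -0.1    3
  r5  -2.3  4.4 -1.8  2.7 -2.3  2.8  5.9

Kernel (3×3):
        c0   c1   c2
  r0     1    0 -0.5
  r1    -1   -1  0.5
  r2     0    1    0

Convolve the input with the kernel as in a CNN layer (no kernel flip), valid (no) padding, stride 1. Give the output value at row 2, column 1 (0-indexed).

8.35

The receptive field on the input at this output position is [1.3 -0.9 4.3 / -0.9 -0.2 5.2 / 3.8 5.5 -0.6]. Elementwise product with the kernel and sum: 1.3·1 + 4.3·-0.5 + -0.9·-1 + -0.2·-1 + 5.2·0.5 + 5.5·1.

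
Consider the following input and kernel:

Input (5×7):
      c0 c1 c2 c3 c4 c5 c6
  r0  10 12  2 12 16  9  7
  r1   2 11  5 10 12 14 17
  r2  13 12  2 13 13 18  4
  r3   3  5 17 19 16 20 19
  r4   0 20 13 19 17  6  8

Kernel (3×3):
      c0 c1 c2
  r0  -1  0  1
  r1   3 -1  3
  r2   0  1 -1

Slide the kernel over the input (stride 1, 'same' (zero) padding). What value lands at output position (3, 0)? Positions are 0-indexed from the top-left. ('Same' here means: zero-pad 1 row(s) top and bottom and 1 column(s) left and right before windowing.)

4

The receptive field on the zero-padded input at this output position is [0 13 12 / 0 3 5 / 0 0 20]. Elementwise product with the kernel and sum: 0·-1 + 12·1 + 0·3 + 3·-1 + 5·3 + 0·1 + 20·-1.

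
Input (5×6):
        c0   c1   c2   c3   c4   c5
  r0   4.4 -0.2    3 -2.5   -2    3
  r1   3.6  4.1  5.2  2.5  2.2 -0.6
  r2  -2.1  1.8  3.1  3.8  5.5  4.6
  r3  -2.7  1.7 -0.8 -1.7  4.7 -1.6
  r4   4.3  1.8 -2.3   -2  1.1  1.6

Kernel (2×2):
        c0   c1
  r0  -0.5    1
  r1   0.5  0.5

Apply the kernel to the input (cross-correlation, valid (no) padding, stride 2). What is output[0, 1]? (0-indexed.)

The receptive field on the input at this output position is [3 -2.5 / 5.2 2.5]. Elementwise product with the kernel and sum: 3·-0.5 + -2.5·1 + 5.2·0.5 + 2.5·0.5.

-0.15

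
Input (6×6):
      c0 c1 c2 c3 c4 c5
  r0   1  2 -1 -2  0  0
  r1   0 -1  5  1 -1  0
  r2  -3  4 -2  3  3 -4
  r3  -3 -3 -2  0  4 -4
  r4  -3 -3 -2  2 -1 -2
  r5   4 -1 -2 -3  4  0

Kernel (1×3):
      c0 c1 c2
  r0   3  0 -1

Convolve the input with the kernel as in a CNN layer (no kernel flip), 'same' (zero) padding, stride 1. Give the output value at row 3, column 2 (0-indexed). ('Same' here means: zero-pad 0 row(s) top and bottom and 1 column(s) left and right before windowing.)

The receptive field on the zero-padded input at this output position is [-3 -2 0]. Elementwise product with the kernel and sum: -3·3 + 0·-1.

-9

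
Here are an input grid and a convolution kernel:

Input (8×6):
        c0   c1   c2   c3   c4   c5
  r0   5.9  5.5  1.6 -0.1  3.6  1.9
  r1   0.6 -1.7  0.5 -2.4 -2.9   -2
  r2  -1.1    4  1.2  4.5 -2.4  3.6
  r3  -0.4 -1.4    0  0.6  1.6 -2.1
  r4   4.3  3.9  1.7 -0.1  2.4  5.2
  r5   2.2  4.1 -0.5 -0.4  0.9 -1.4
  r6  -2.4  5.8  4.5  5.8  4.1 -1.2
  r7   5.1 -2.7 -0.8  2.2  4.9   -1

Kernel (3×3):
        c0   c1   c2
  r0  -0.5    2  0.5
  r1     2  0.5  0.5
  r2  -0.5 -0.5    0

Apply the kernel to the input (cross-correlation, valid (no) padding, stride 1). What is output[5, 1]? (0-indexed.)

The receptive field on the input at this output position is [4.1 -0.5 -0.4 / 5.8 4.5 5.8 / -2.7 -0.8 2.2]. Elementwise product with the kernel and sum: 4.1·-0.5 + -0.5·2 + -0.4·0.5 + 5.8·2 + 4.5·0.5 + 5.8·0.5 + -2.7·-0.5 + -0.8·-0.5.

15.25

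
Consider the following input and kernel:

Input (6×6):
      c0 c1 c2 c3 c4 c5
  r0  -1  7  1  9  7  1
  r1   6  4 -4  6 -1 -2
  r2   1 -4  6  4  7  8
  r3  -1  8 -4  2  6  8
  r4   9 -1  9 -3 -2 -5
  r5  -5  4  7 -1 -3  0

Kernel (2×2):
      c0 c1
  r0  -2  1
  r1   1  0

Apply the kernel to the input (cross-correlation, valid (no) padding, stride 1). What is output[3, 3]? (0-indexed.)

-1

The receptive field on the input at this output position is [2 6 / -3 -2]. Elementwise product with the kernel and sum: 2·-2 + 6·1 + -3·1.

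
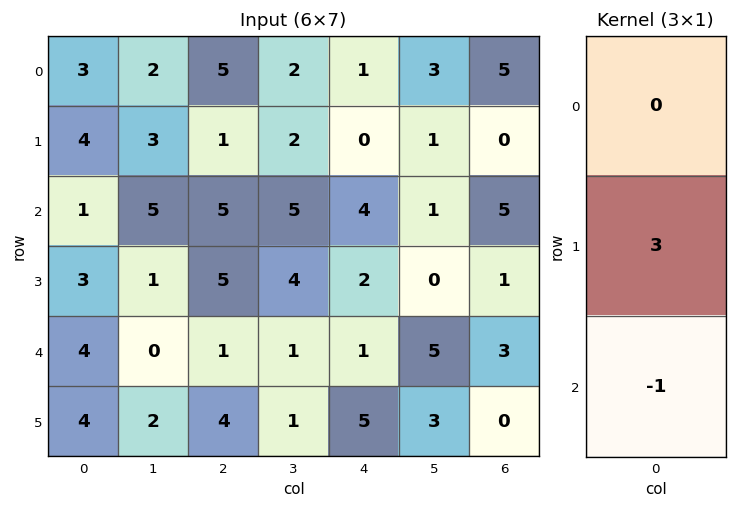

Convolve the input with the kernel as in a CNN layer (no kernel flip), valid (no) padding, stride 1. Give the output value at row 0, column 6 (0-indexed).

The receptive field on the input at this output position is [5 / 0 / 5]. Elementwise product with the kernel and sum: 0·3 + 5·-1.

-5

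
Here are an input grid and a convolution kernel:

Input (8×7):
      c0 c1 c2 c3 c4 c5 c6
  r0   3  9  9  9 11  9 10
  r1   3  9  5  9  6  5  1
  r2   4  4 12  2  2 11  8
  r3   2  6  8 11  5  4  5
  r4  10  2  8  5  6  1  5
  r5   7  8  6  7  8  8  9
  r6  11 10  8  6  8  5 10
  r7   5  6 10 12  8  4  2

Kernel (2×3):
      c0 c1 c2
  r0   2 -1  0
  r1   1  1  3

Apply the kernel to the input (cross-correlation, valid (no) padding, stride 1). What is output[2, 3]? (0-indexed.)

30

The receptive field on the input at this output position is [2 2 11 / 11 5 4]. Elementwise product with the kernel and sum: 2·2 + 2·-1 + 11·1 + 5·1 + 4·3.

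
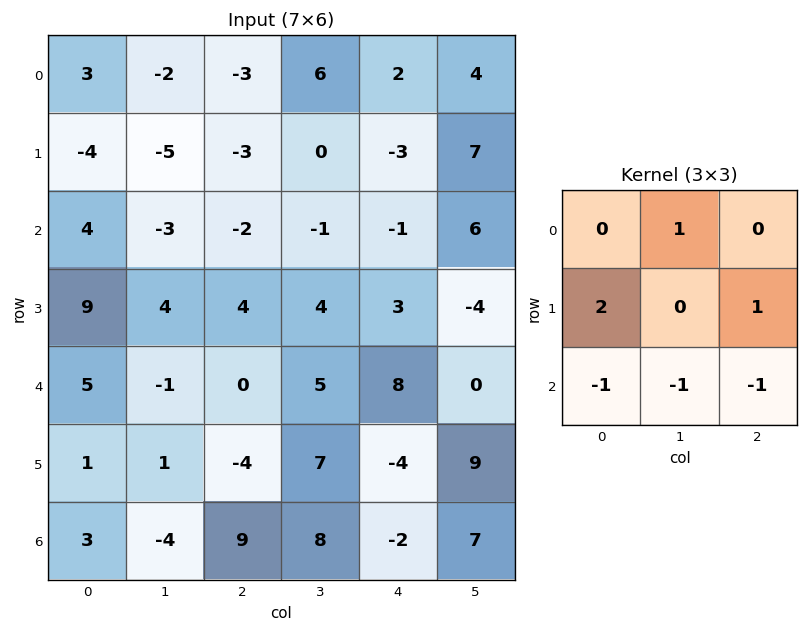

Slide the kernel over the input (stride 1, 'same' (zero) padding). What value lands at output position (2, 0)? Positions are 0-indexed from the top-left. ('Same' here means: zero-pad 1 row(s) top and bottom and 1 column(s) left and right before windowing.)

The receptive field on the zero-padded input at this output position is [0 -4 -5 / 0 4 -3 / 0 9 4]. Elementwise product with the kernel and sum: -4·1 + 0·2 + -3·1 + 0·-1 + 9·-1 + 4·-1.

-20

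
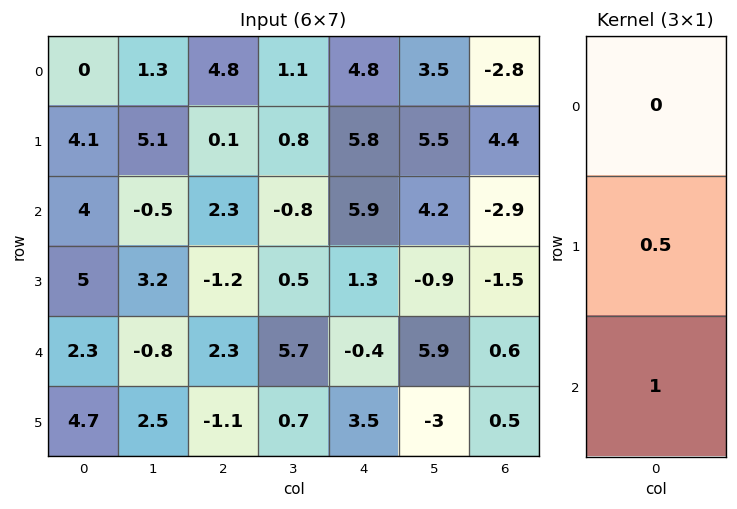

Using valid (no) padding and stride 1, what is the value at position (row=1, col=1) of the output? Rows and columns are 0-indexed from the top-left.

2.95

The receptive field on the input at this output position is [5.1 / -0.5 / 3.2]. Elementwise product with the kernel and sum: -0.5·0.5 + 3.2·1.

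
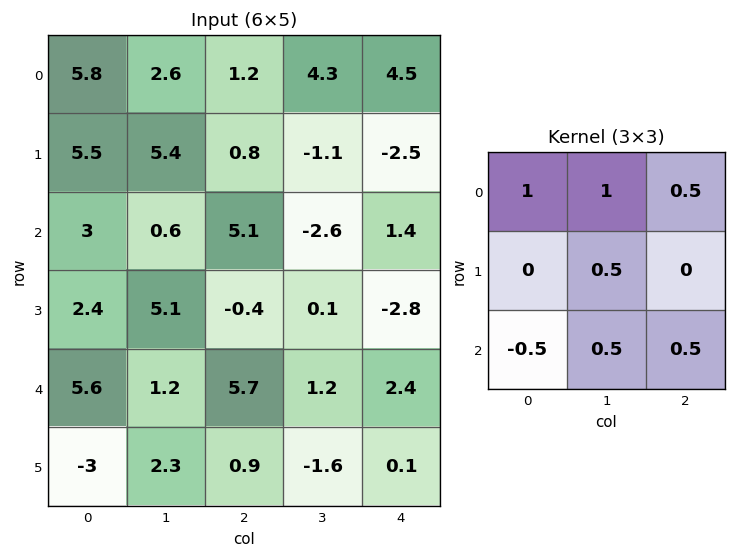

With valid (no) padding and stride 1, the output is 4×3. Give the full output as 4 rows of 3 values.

Output[0,0]: The receptive field on the input at this output position is [5.8 2.6 1.2 / 5.5 5.4 0.8 / 3 0.6 5.1]. Elementwise product with the kernel and sum: 5.8·1 + 2.6·1 + 1.2·0.5 + 5.4·0.5 + 3·-0.5 + 0.6·0.5 + 5.1·0.5.

13.05 7.3 4.05
12.75 5.5 -4
9.35 7.05 2.2
11 6.1 -2.3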